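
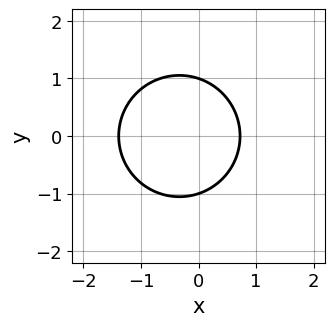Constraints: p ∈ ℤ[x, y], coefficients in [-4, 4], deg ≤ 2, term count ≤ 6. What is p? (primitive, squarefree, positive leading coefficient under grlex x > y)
3*x^2 + 3*y^2 + 2*x - 3

The degree is 2 — no degree-1 curve has this shape.
Symmetries: it's symmetric under y → −y, forcing even powers of y.
Observable constraints: among the integer gridlines, it crosses the y-axis at y ∈ {-1, 1}.
These observations pin down the coefficients.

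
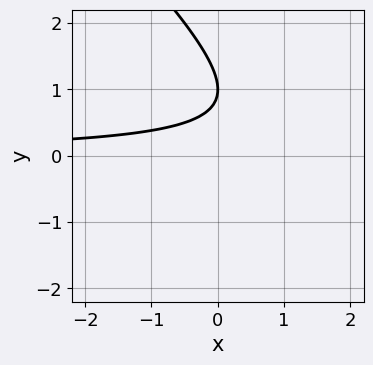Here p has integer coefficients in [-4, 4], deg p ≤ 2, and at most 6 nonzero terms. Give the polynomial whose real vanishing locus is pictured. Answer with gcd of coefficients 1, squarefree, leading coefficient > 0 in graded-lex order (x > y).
deg p = 2.
Against the integer gridlines: the curve avoids every integer x-axis point in the box; it meets the y-axis at y = 1 (among the integer gridlines).
Assembling these constraints gives the stated polynomial.

x*y + y^2 - 2*y + 1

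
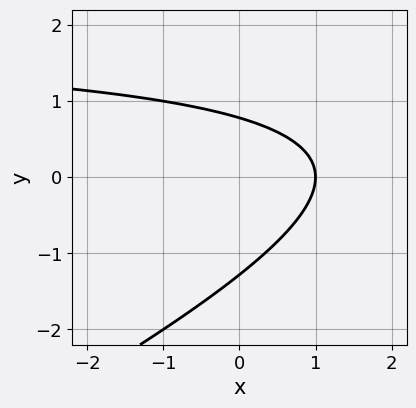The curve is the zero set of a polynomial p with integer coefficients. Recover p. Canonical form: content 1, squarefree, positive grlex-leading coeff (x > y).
1. Degree: no degree-1 curve has this shape, so deg p = 2.
2. From the visible intercepts: it crosses the x-axis at the gridline x = 1.
3. Solving for integer coefficients yields p as stated.

x*y - 2*y^2 - 2*x - y + 2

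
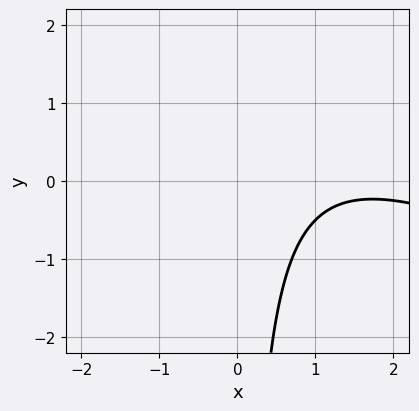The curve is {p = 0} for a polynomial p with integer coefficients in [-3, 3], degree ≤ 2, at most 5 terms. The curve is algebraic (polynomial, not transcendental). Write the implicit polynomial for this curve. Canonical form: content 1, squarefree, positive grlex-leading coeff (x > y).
1. Degree: the shape is more complex than any degree-1 curve, so deg p = 2.
2. Observable constraints: it misses every integer gridline on the x-axis; no y-intercept at any integer in the box.
3. The integer polynomial consistent with all of this is the stated p.

x^2 + 2*x*y - 3*x + 3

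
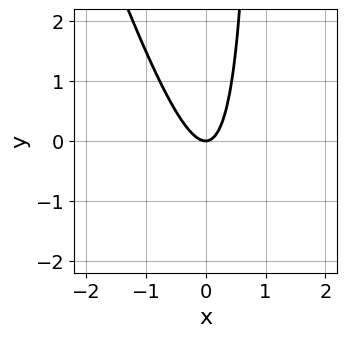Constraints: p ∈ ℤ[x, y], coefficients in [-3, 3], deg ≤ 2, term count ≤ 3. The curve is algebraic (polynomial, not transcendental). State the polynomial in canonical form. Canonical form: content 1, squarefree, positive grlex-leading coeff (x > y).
3*x^2 + x*y - y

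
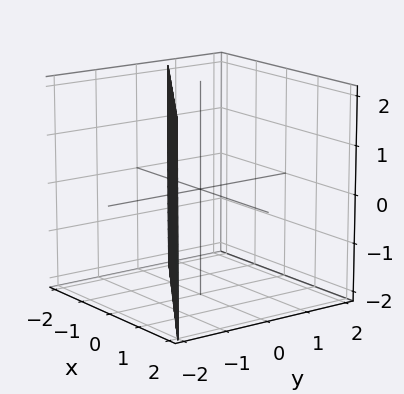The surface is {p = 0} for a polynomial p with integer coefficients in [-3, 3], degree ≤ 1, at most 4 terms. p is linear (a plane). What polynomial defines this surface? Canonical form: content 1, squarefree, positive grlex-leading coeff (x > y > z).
1. Degree: the surface is flat (a plane), so deg p = 1.
2. Observable constraints: it misses every integer gridline on the z-axis; it crosses the x-axis at the gridline x = -1.
3. Putting this together gives p.

2*x + 3*y + 2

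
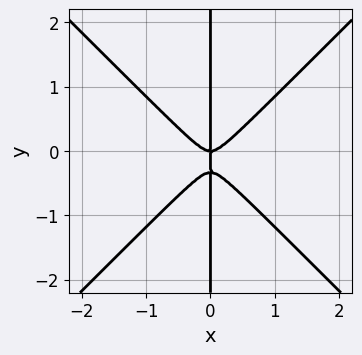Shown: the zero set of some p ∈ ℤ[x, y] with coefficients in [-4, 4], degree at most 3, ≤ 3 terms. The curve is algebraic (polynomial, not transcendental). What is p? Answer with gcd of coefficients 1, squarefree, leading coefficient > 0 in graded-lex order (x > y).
(a) deg p = 3. No degree-2 curve has this shape.
(b) Against the integer gridlines: the visible y-axis segment lies entirely on the curve; it meets the x-axis at x = 0 (among the integer gridlines).
(c) These observations pin down the coefficients.

3*x^3 - 3*x*y^2 - x*y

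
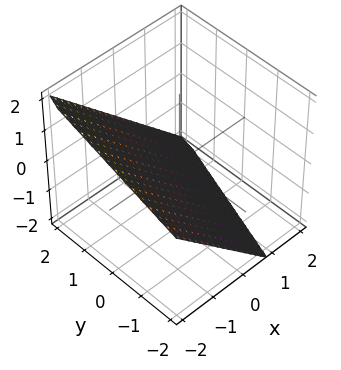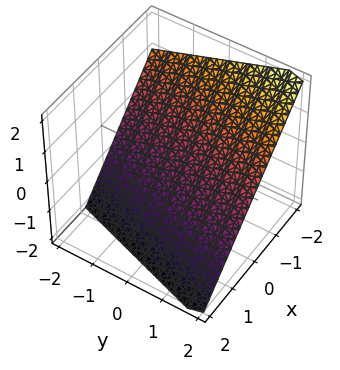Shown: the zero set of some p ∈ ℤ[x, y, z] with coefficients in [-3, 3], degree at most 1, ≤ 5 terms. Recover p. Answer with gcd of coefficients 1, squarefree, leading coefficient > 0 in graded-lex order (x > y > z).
The degree is 1 — the surface is flat (a plane).
From the axis intercepts and sections: it meets the y-axis at y = 2 (among the integer gridlines).
Solving for integer coefficients yields p as stated.

3*x - y + 3*z + 2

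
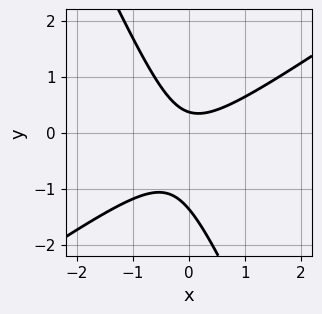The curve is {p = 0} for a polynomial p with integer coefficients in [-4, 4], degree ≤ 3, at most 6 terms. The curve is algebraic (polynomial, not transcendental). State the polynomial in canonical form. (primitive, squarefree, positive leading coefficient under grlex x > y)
3*x^2 - 3*x*y - 2*y^2 - 2*y + 1

(a) deg p = 2. No degree-1 curve has this shape.
(b) Checking where it meets the axes: no x-intercept at any integer in the box.
(c) The integer polynomial consistent with all of this is the stated p.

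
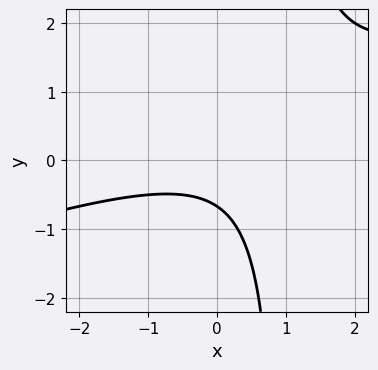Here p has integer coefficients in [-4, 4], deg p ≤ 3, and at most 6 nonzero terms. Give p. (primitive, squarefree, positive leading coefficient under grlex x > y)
x^2 - 3*x*y + 3*y + 2

1. deg p = 2. No degree-1 curve has this shape.
2. Checking where it meets the axes: it misses every integer gridline on the x-axis.
3. The integer polynomial consistent with all of this is the stated p.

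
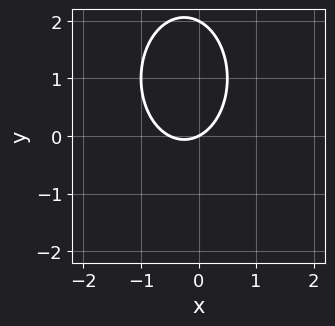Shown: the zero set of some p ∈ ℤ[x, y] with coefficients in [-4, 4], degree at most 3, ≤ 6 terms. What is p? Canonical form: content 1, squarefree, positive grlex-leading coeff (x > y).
2*x^2 + y^2 + x - 2*y

1. Degree: no degree-1 curve has this shape, so deg p = 2.
2. Reading off the gridlines: among the integer gridlines, it crosses the y-axis at y ∈ {0, 2}; it meets the x-axis at x = 0 (among the integer gridlines).
3. Assembling these constraints gives the stated polynomial.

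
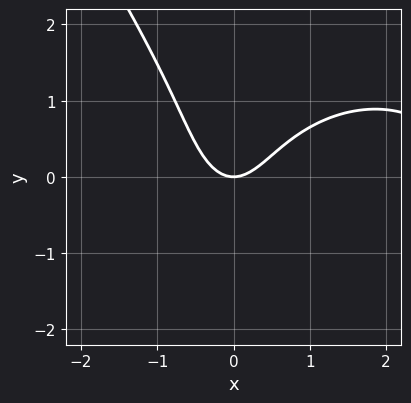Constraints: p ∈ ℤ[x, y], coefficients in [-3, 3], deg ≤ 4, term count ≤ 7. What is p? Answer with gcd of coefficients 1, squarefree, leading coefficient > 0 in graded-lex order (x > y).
deg p = 3. No degree-2 curve has this shape.
Against the integer gridlines: it crosses the y-axis at the gridline y = 0; it meets the x-axis at x = 0 (among the integer gridlines).
Putting this together gives p.

x^3 + x*y^2 + y^3 - 3*x^2 + 2*y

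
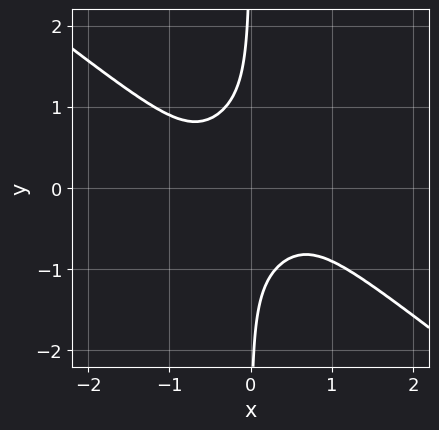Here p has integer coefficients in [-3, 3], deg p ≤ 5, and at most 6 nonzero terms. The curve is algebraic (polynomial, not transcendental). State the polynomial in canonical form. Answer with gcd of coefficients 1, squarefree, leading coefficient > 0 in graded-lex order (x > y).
2*x^4 - x^2*y^2 + 3*x*y^3 + 1

Degree: the shape is more complex than any degree-3 curve, so deg p = 4.
Checking where it meets the axes: no x-intercept at any integer in the box; the curve avoids every integer y-axis point in the box.
The integer polynomial consistent with all of this is the stated p.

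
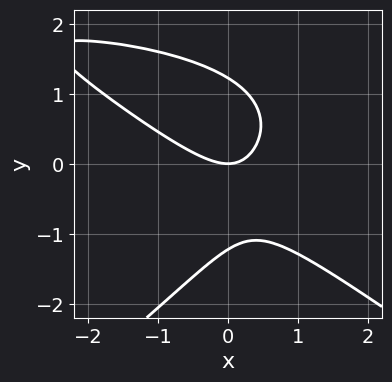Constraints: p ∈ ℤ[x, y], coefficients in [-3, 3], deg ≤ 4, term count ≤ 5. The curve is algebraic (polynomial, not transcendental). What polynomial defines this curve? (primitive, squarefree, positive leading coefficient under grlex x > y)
1. deg p = 3. No degree-2 curve has this shape.
2. Against the integer gridlines: it crosses the x-axis at the gridline x = 0; it meets the y-axis at y = 0 (among the integer gridlines).
3. Fitting integer coefficients to these (and the overall shape) gives p.

x^2*y - 2*y^3 - 3*x^2 - 3*x*y + 3*y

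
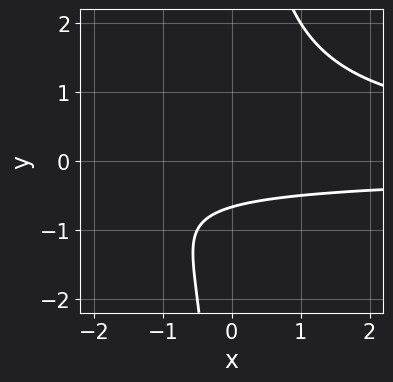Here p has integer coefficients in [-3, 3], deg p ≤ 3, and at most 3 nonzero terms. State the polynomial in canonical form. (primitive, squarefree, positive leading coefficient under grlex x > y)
2*x*y^2 - 3*y - 2

First, the degree is 3 — a generic line meets the curve in up to 3 points.
Next, checking where it meets the axes: it misses every integer gridline on the x-axis.
Finally, together with the visible shape, these determine p as stated.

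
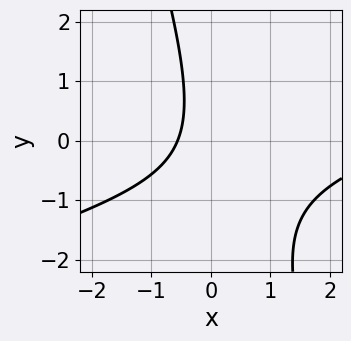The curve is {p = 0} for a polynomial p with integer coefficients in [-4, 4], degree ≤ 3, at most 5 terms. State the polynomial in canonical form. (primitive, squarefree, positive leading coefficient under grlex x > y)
1. Degree: a generic line meets the curve in up to 2 points, so deg p = 2.
2. Observable constraints: it misses every integer gridline on the y-axis.
3. Solving for integer coefficients yields p as stated.

x^2 - 3*x*y - y^2 - 3*x - 2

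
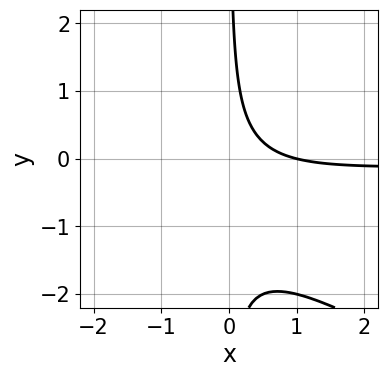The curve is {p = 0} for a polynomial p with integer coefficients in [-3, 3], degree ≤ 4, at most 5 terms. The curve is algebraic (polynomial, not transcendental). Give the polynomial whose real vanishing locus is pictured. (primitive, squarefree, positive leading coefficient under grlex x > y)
x^2*y + 2*x*y^2 + 3*x*y + x - 1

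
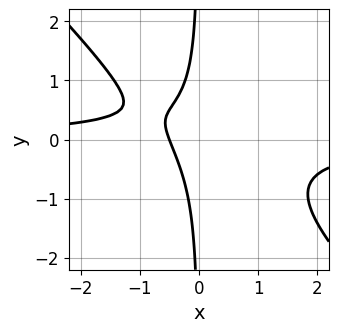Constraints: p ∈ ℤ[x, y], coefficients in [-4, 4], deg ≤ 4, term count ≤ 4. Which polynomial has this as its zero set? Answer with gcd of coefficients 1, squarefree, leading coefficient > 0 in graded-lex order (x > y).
3*x^2*y + 3*x*y^2 + 2*x + 1

(a) The degree is 3 — the shape is more complex than any degree-2 curve.
(b) Reading off the gridlines: no y-intercept at any integer in the box.
(c) Assembling these constraints gives the stated polynomial.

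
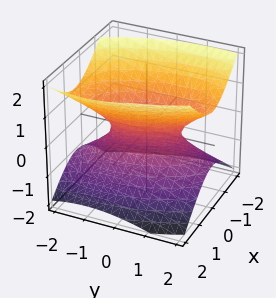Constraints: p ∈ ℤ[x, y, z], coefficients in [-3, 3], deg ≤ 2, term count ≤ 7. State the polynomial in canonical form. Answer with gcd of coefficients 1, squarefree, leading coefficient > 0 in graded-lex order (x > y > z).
3*x^2 + x*y + y^2 - 3*z^2 - 1

1. deg p = 2. A generic line meets the surface in up to 2 points.
2. Reading off the gridlines: the surface avoids every integer z-axis point in the box; among the integer gridlines, it crosses the y-axis at y ∈ {-1, 1}.
3. Assembling these constraints gives the stated polynomial.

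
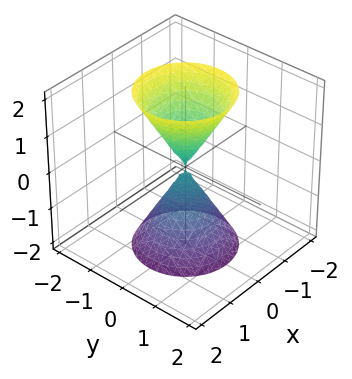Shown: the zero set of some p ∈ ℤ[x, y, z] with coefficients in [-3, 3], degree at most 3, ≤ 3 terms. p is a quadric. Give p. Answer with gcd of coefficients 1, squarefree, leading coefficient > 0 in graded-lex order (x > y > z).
(a) The picture has 2 separate pieces. They look like related sheets of one shape, so recover p as a whole.
(b) deg p = 2. A double cone through the origin; a quadric.
(c) Symmetries: mirror symmetry z ↦ −z ⇒ only even powers of z; the surface is invariant under rotation about z: p = q(x² + y², z).
(d) Reading off the gridlines: one z-axis crossing is at z = 0; a circular section at z = -1 has radius between 0 and 1; it crosses the x-axis at the gridline x = 0; it crosses the y-axis at the gridline y = 0.
(e) These observations pin down the coefficients.

3*x^2 + 3*y^2 - z^2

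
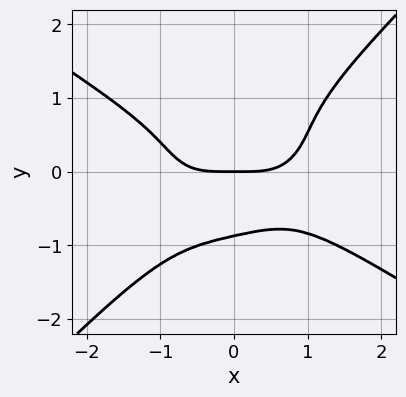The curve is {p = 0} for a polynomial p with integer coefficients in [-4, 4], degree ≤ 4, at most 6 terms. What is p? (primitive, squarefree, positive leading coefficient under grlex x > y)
1. deg p = 4. A generic line meets the curve in up to 4 points.
2. Against the integer gridlines: it meets the x-axis at x = 0 (among the integer gridlines); it meets the y-axis at y = 0 (among the integer gridlines).
3. Solving for integer coefficients yields p as stated.

x^4 + 2*x*y^3 - 3*y^4 - 2*y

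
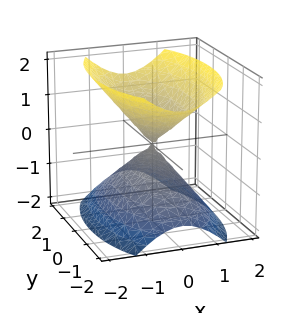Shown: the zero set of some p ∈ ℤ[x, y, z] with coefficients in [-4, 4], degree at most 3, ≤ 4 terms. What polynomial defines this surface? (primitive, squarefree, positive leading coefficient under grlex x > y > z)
3*x^2 + y^2 - 2*z^2

(a) The picture has 2 separate pieces. They look like related sheets of one shape, so recover p as a whole.
(b) Degree: a double cone through the origin; a quadric, so deg p = 2.
(c) Symmetries: mirror symmetry z ↦ −z ⇒ only even powers of z; the x ↦ −x reflection is a symmetry, so x appears only in even powers; it's symmetric under y → −y, forcing even powers of y.
(d) From the axis intercepts and sections: it crosses the x-axis at the gridline x = 0; it crosses the y-axis at the gridline y = 0.
(e) The integer polynomial consistent with all of this is the stated p.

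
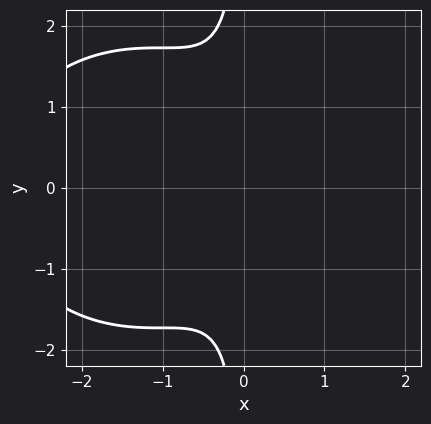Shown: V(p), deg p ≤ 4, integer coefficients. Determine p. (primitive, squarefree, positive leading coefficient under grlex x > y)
x^3 + x*y^2 + 3*x^2 + 1

First, degree: no degree-2 curve has this shape, so deg p = 3.
Then, symmetries: the y ↦ −y reflection is a symmetry, so y appears only in even powers.
Then, from the visible intercepts: it misses every integer gridline on the x-axis; it misses every integer gridline on the y-axis.
Finally, solving for integer coefficients yields p as stated.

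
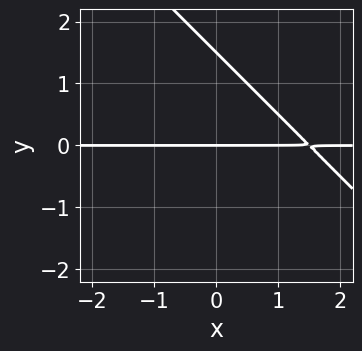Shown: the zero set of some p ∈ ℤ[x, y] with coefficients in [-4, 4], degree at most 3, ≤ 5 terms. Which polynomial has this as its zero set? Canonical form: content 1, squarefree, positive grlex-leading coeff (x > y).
2*x*y + 2*y^2 - 3*y

Degree: the shape is more complex than any degree-1 curve, so deg p = 2.
Against the integer gridlines: it meets the y-axis at y = 0 (among the integer gridlines); the visible x-axis segment lies entirely on the curve.
These observations pin down the coefficients.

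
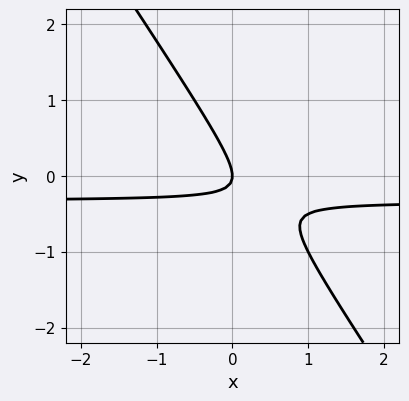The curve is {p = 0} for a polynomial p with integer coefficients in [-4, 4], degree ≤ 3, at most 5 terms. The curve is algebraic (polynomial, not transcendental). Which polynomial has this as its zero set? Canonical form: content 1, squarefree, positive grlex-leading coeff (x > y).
The degree is 2 — no degree-1 curve has this shape.
Against the integer gridlines: it meets the y-axis at y = 0 (among the integer gridlines); one x-axis crossing is at x = 0.
These observations pin down the coefficients.

3*x*y + 2*y^2 + x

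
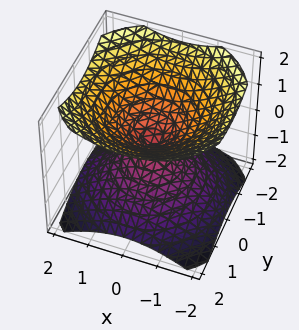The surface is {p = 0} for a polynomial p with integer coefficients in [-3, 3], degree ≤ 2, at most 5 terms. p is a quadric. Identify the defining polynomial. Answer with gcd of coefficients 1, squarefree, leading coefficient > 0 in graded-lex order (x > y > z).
2*x^2 + 2*y^2 - 3*z^2

There are 2 components. Treating them together as one polynomial.
Degree: two nappes meeting at a single point; a quadric, so deg p = 2.
Symmetries: the z ↦ −z reflection is a symmetry, so z appears only in even powers; every cross-section ⟂ z is a circle, so x, y appear only via x² + y².
From the axis intercepts and sections: it crosses the x-axis at the gridline x = 0; one y-axis crossing is at y = 0.
These observations pin down the coefficients.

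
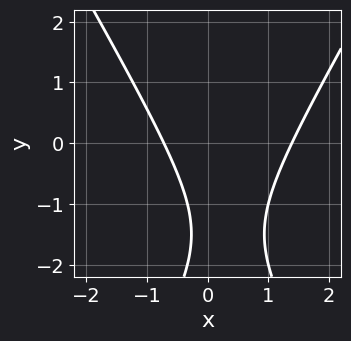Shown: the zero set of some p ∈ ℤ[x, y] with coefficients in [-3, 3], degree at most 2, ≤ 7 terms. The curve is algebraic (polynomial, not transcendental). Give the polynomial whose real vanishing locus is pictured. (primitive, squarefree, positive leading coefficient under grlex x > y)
3*x^2 - y^2 - 2*x - 3*y - 3

The degree is 2 — the shape is more complex than any degree-1 curve.
From the axis intercepts and sections: it misses every integer gridline on the y-axis.
The integer polynomial consistent with all of this is the stated p.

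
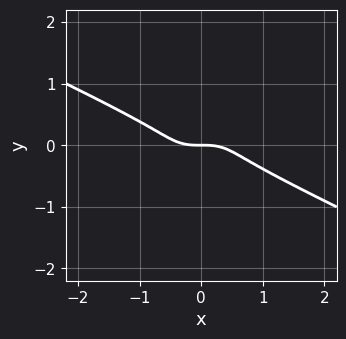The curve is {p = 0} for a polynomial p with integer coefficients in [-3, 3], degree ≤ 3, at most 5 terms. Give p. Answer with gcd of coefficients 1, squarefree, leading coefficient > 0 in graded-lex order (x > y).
The degree is 3 — a generic line meets the curve in up to 3 points.
Checking where it meets the axes: it meets the x-axis at x = 0 (among the integer gridlines); it meets the y-axis at y = 0 (among the integer gridlines).
Assembling these constraints gives the stated polynomial.

x^3 - 3*x*y^2 + 3*y^3 + y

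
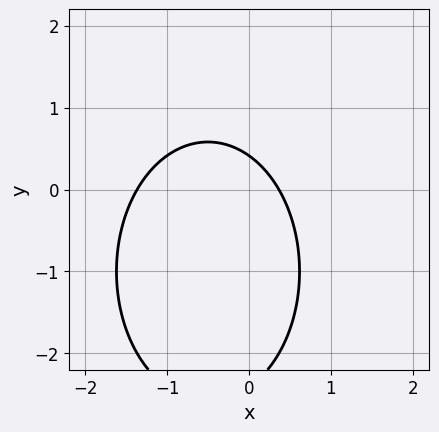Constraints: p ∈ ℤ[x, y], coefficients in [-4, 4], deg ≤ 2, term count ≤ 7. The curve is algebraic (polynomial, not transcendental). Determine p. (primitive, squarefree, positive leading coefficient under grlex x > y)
2*x^2 + y^2 + 2*x + 2*y - 1

First, deg p = 2. The shape is more complex than any degree-1 curve.
Finally, solving for integer coefficients yields p as stated.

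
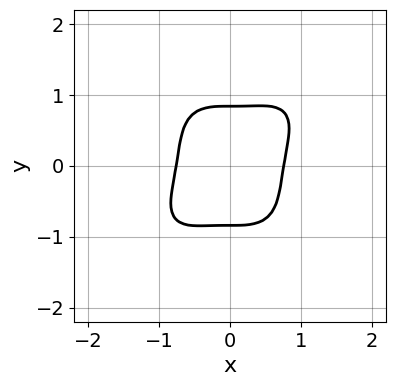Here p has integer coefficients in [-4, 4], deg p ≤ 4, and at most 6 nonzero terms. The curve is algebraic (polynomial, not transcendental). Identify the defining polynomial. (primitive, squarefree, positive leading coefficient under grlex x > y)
3*x^4 - 2*x^3*y + 2*y^4 - 1

(a) Degree: no degree-3 curve has this shape, so deg p = 4.
(b) Matching integer coefficients to the picture gives p.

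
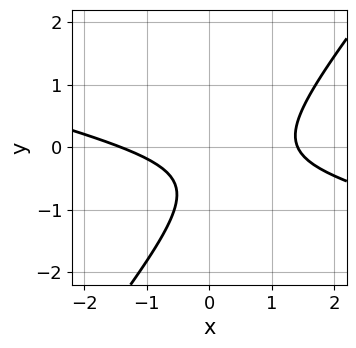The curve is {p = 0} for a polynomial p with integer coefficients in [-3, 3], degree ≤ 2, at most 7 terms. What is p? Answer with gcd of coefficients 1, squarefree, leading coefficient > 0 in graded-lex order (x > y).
x^2 + 3*x*y - 3*y^2 - 3*y - 2

1. Degree: the shape is more complex than any degree-1 curve, so deg p = 2.
2. Checking where it meets the axes: no y-intercept at any integer in the box.
3. Putting this together gives p.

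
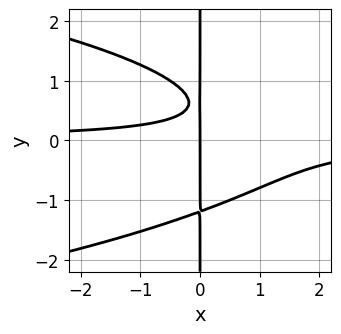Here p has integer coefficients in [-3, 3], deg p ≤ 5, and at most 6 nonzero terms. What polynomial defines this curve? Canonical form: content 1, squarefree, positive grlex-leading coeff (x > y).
2*x*y^3 + 2*x^2*y - 2*x*y + x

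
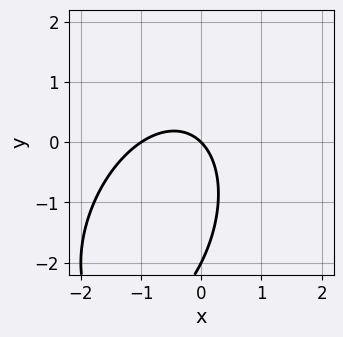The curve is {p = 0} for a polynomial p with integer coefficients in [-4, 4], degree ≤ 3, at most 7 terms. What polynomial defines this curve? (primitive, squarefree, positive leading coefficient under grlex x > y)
2*x^2 - x*y + y^2 + 2*x + 2*y

(a) The degree is 2 — a generic line meets the curve in up to 2 points.
(b) Against the integer gridlines: the x-axis gridline crossings are at x ∈ {-1, 0}; the y-axis gridline crossings are at y ∈ {-2, 0}.
(c) Solving for integer coefficients yields p as stated.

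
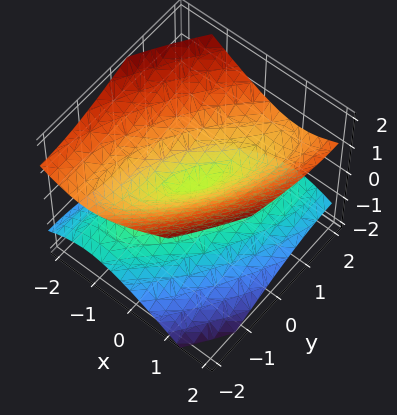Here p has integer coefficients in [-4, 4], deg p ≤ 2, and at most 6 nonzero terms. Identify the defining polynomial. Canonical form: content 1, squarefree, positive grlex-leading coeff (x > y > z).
2*x^2 - 2*x*y + y^2 - 3*z^2

First, the degree is 2 — a generic line meets the surface in up to 2 points.
Then, against the integer gridlines: it meets the y-axis at y = 0 (among the integer gridlines); it crosses the x-axis at the gridline x = 0; one z-axis crossing is at z = 0.
Finally, solving for integer coefficients yields p as stated.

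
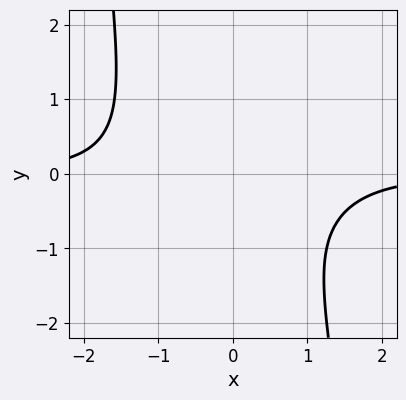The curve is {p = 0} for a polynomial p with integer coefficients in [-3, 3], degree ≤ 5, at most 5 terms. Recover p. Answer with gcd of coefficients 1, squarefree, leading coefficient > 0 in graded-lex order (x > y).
x^3*y + y^2 + y + 2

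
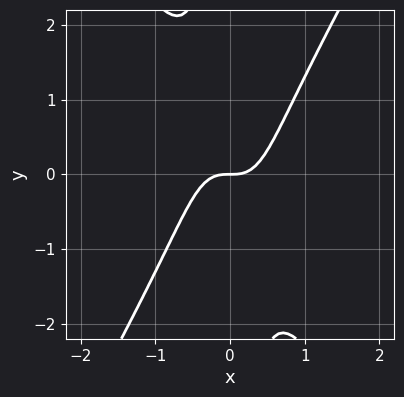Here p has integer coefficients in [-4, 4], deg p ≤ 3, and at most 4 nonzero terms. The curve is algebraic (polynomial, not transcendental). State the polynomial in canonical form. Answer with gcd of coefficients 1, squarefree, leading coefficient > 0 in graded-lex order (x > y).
(a) Degree: no degree-2 curve has this shape, so deg p = 3.
(b) Reading off the gridlines: it crosses the y-axis at the gridline y = 0; it meets the x-axis at x = 0 (among the integer gridlines).
(c) Assembling these constraints gives the stated polynomial.

3*x^3 - x*y^2 - y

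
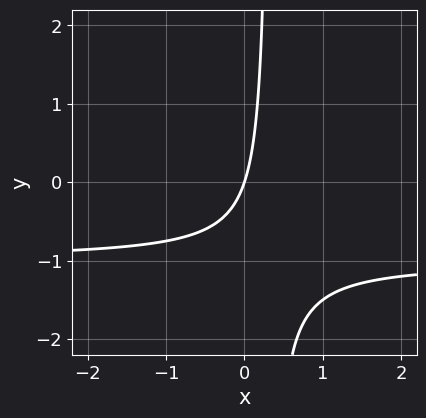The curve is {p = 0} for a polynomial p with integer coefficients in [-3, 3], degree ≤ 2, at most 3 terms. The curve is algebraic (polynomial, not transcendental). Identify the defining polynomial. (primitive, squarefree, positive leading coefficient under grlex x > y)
3*x*y + 3*x - y

(a) deg p = 2. No degree-1 curve has this shape.
(b) From the visible intercepts: it crosses the x-axis at the gridline x = 0; it crosses the y-axis at the gridline y = 0.
(c) Solving for integer coefficients yields p as stated.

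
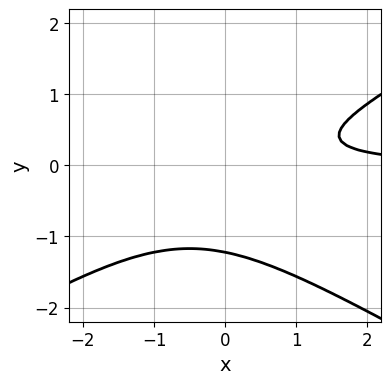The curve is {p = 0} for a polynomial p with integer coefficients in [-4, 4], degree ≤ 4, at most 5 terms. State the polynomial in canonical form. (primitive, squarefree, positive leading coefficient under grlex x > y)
1. The degree is 3 — no degree-2 curve has this shape.
2. Reading off the gridlines: no x-intercept at any integer in the box.
3. The integer polynomial consistent with all of this is the stated p.

x^2*y - 3*y^3 + x*y - 3*y^2 - 1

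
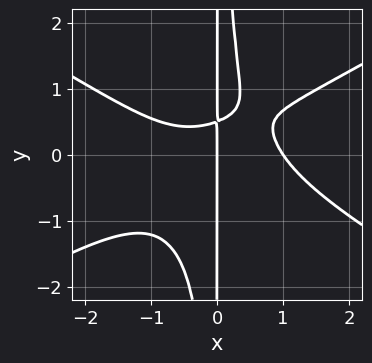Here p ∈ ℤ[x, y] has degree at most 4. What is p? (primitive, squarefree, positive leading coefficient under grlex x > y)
x^4 - 3*x^2*y^2 + 2*x*y - x

First, degree: no degree-3 curve has this shape, so deg p = 4.
Next, against the integer gridlines: the visible y-axis segment lies entirely on the curve; among the integer gridlines, it crosses the x-axis at x ∈ {0, 1}.
Finally, putting this together gives p.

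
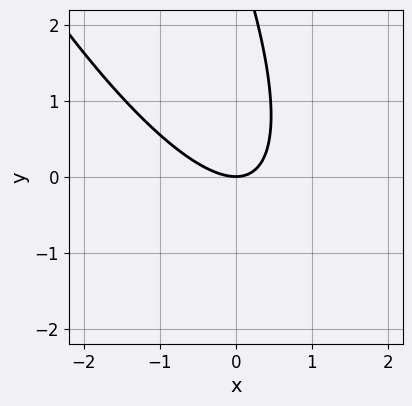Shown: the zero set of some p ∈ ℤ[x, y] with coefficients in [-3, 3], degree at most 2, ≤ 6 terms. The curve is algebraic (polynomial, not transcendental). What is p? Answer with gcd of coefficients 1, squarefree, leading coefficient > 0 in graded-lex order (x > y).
First, degree: a generic line meets the curve in up to 2 points, so deg p = 2.
Next, against the integer gridlines: it meets the x-axis at x = 0 (among the integer gridlines); it meets the y-axis at y = 0 (among the integer gridlines).
Finally, together with the visible shape, these determine p as stated.

3*x^2 + 3*x*y + y^2 - 3*y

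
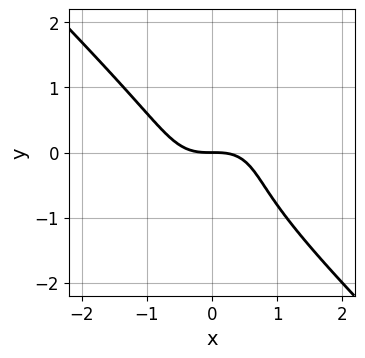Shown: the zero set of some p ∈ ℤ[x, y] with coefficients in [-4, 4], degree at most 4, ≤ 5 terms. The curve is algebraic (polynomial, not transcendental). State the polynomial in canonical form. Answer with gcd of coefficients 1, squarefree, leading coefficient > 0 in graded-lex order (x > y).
2*x^3 + 2*y^3 + y^2 + 2*y

1. The degree is 3 — no degree-2 curve has this shape.
2. Reading off the gridlines: it crosses the y-axis at the gridline y = 0; it crosses the x-axis at the gridline x = 0.
3. Putting this together gives p.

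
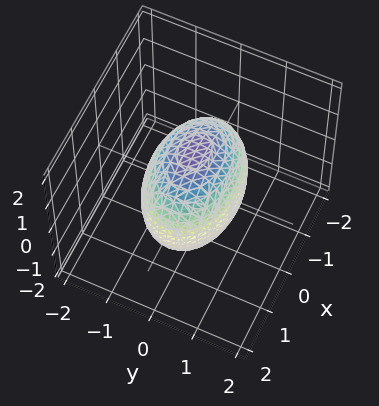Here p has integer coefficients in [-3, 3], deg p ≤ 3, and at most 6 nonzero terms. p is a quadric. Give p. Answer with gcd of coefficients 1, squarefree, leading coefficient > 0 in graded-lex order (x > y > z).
First, the degree is 2 — a closed, bounded, convex surface; a quadric.
Then, symmetries: the z ↦ −z reflection is a symmetry, so z appears only in even powers; mirror symmetry y ↦ −y ⇒ only even powers of y; it's symmetric under x → −x, forcing even powers of x.
Next, observable constraints: among the integer gridlines, it crosses the y-axis at y ∈ {-1, 1}.
Finally, the integer polynomial consistent with all of this is the stated p.

x^2 + 2*y^2 + z^2 - 2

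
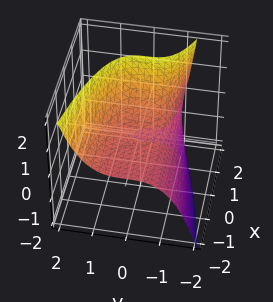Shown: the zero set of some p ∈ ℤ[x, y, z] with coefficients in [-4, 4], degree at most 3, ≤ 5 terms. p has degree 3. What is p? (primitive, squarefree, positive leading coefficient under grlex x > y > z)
2*y^3 + 2*x*z - 3*z + 2

Degree: a generic line meets the surface in up to 3 points, so deg p = 3.
Checking where it meets the axes: it meets the y-axis at y = -1 (among the integer gridlines); the surface avoids every integer x-axis point in the box.
Fitting integer coefficients to these (and the overall shape) gives p.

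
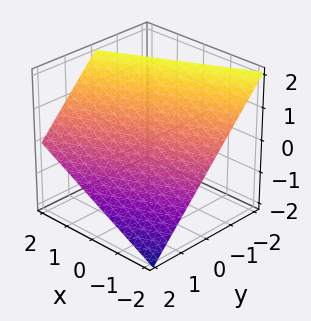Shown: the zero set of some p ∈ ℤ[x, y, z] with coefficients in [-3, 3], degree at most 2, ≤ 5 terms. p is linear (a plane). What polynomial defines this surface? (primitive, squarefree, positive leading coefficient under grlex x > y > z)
x - 2*y - 2*z + 2

Degree: every cross-section is a straight line — this is a plane, so deg p = 1.
From the axis intercepts and sections: one y-axis crossing is at y = 1; it crosses the z-axis at the gridline z = 1; one x-axis crossing is at x = -2.
Putting this together gives p.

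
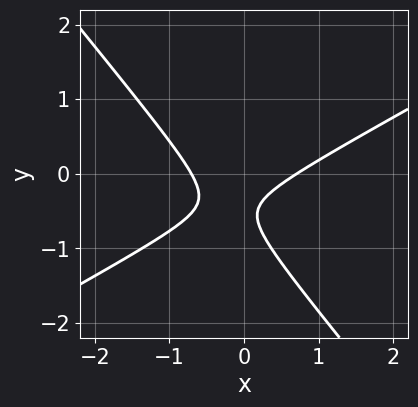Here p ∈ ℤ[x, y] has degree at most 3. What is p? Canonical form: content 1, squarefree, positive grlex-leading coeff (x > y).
First, degree: a generic line meets the curve in up to 2 points, so deg p = 2.
Then, against the integer gridlines: no y-intercept at any integer in the box.
Finally, matching integer coefficients to the picture gives p.

2*x^2 - 2*x*y - 3*y^2 - 3*y - 1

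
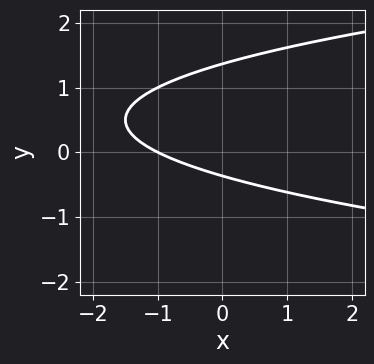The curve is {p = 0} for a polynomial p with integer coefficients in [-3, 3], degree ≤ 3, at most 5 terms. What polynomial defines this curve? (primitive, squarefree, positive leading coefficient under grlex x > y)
deg p = 2. No degree-1 curve has this shape.
Reading off the gridlines: one x-axis crossing is at x = -1.
These observations pin down the coefficients.

2*y^2 - x - 2*y - 1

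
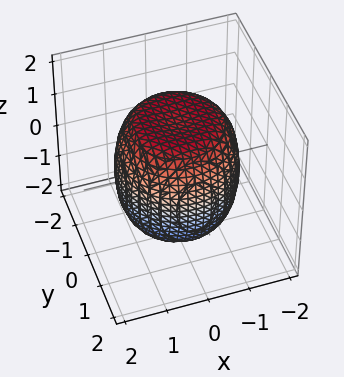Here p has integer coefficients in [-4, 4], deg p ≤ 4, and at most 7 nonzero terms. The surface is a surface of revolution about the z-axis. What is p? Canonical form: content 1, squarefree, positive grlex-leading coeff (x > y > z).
First, deg p = 4.
Next, by symmetry, the surface is invariant under rotation about z: p = q(x² + y², z).
Then, from the visible intercepts: a circular section at z = 0 has radius between 1 and 2.
Finally, putting this together gives p.

x^4 + 2*x^2*y^2 + y^4 - x^2 - y^2 + z^2 - 2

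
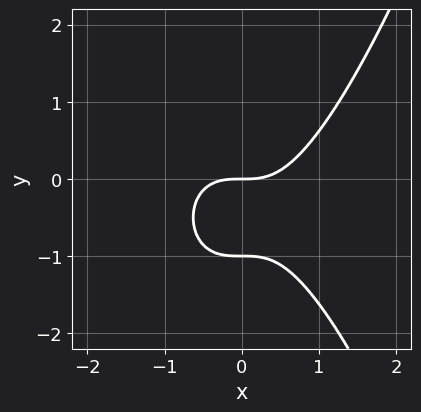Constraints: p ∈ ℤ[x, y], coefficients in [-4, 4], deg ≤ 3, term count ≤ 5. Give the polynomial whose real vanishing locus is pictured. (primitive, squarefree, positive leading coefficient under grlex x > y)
(a) deg p = 3. No degree-2 curve has this shape.
(b) From the visible intercepts: one x-axis crossing is at x = 0; the y-axis gridline crossings are at y ∈ {-1, 0}.
(c) Assembling these constraints gives the stated polynomial.

x^3 - y^2 - y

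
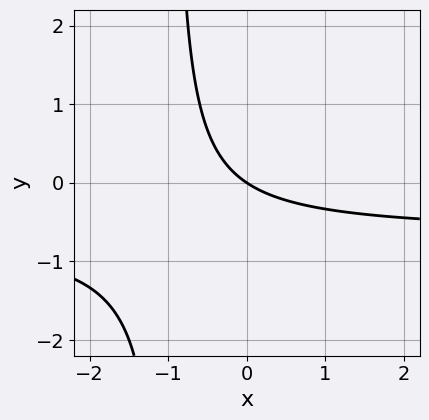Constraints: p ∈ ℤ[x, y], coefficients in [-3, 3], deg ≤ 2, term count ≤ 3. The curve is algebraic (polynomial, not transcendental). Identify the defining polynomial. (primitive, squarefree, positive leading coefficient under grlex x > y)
1. The degree is 2 — no degree-1 curve has this shape.
2. Checking where it meets the axes: it crosses the x-axis at the gridline x = 0; one y-axis crossing is at y = 0.
3. Fitting integer coefficients to these (and the overall shape) gives p.

3*x*y + 2*x + 3*y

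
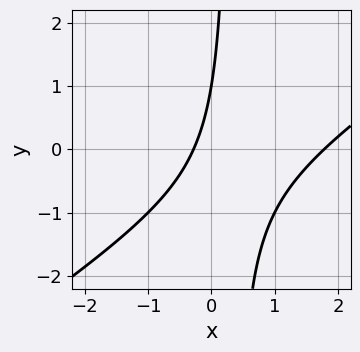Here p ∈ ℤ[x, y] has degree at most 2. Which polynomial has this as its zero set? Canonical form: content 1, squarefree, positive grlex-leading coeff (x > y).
(a) Degree: the shape is more complex than any degree-1 curve, so deg p = 2.
(b) From the axis intercepts and sections: it meets the y-axis at y = 1 (among the integer gridlines).
(c) These observations pin down the coefficients.

2*x^2 - 3*x*y - 3*x + y - 1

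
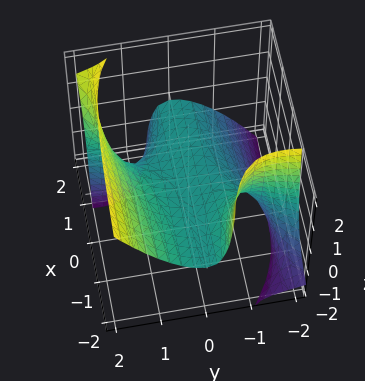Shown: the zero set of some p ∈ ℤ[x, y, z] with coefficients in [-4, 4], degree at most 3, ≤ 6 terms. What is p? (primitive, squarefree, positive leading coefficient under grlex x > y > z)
2*x*y^2 - 2*x*y*z - y^3 + 3*z

1. Degree: a generic line meets the surface in up to 3 points, so deg p = 3.
2. Against the integer gridlines: it meets the z-axis at z = 0 (among the integer gridlines); every point of the x-axis in the box is on the surface; it crosses the y-axis at the gridline y = 0.
3. These observations pin down the coefficients.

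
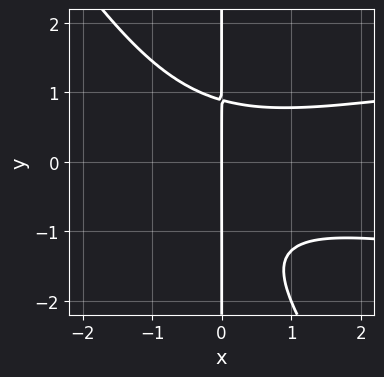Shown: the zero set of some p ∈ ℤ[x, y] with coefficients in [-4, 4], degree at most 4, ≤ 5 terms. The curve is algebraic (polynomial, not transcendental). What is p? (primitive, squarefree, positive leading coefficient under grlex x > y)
(a) The degree is 4 — no degree-3 curve has this shape.
(b) From the axis intercepts and sections: the visible y-axis segment lies entirely on the curve; it meets the x-axis at x = 0 (among the integer gridlines).
(c) Fitting integer coefficients to these (and the overall shape) gives p.

3*x^2*y^2 + 2*x*y^3 - x^3 + 2*x*y^2 - 3*x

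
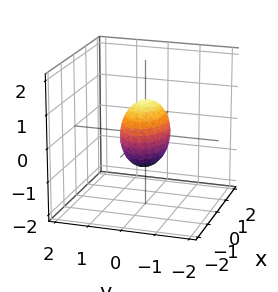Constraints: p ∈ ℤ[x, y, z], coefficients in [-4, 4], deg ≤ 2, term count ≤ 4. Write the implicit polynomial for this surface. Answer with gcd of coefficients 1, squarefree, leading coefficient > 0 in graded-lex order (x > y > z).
1. deg p = 2. Bounded and convex; a quadric.
2. Symmetries: the z ↦ −z reflection is a symmetry, so z appears only in even powers; the y ↦ −y reflection is a symmetry, so y appears only in even powers; mirror symmetry x ↦ −x ⇒ only even powers of x.
3. From the axis intercepts and sections: the x-axis gridline crossings are at x ∈ {-1, 1}; the z-axis gridline crossings are at z ∈ {-1, 1}.
4. Matching integer coefficients to the picture gives p.

x^2 + 2*y^2 + z^2 - 1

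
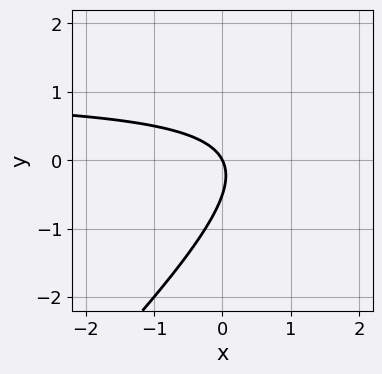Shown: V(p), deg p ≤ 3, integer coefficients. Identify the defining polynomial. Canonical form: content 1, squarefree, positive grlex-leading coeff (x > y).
First, deg p = 2. The shape is more complex than any degree-1 curve.
Then, against the integer gridlines: one x-axis crossing is at x = 0; one y-axis crossing is at y = 0.
Finally, matching integer coefficients to the picture gives p.

2*x*y - 2*y^2 - 2*x - y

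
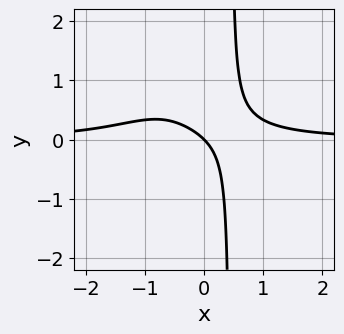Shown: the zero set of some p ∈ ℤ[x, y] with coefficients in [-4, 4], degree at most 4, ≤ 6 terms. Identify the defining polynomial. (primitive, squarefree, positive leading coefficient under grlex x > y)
3*x^3*y + 2*x^2*y + 3*x*y - 2*x - 2*y

1. Degree: a generic line meets the curve in up to 4 points, so deg p = 4.
2. Against the integer gridlines: it crosses the x-axis at the gridline x = 0; it crosses the y-axis at the gridline y = 0.
3. The integer polynomial consistent with all of this is the stated p.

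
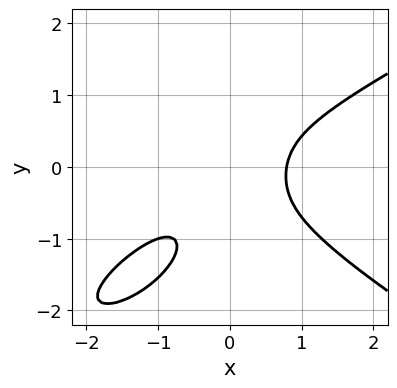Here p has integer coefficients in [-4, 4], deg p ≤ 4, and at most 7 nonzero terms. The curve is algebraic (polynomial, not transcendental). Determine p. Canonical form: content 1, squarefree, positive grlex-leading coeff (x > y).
1. The degree is 4 — the shape is more complex than any degree-3 curve.
2. From the visible intercepts: the curve avoids every integer y-axis point in the box.
3. Assembling these constraints gives the stated polynomial.

y^4 - 2*x^3 + x^2*y + 3*x*y^2 + 1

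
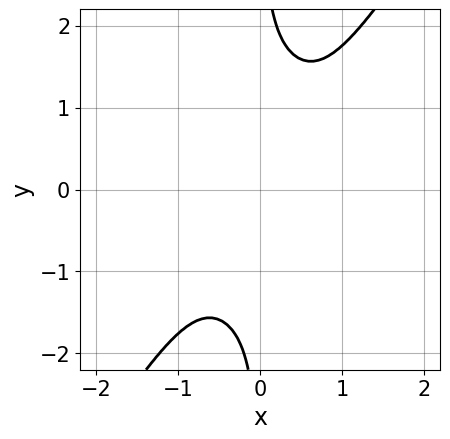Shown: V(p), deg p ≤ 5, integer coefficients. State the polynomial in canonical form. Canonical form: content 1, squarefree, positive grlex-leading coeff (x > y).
3*x^4 + x^3*y + x^2*y^2 - 2*x*y^3 + 3

First, the degree is 4 — the shape is more complex than any degree-3 curve.
Next, observable constraints: no y-intercept at any integer in the box; it misses every integer gridline on the x-axis.
Finally, these observations pin down the coefficients.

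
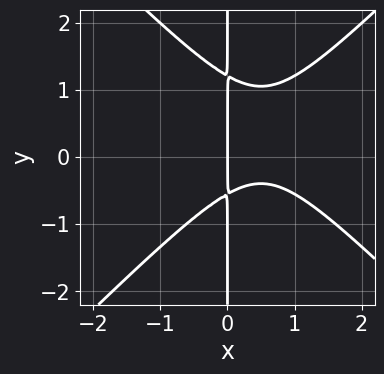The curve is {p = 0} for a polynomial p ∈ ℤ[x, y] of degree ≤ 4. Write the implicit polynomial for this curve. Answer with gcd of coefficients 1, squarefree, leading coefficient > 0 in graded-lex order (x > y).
(a) deg p = 3.
(b) Against the integer gridlines: it meets the x-axis at x = 0 (among the integer gridlines); the visible y-axis segment lies entirely on the curve.
(c) Putting this together gives p.

3*x^3 - 3*x*y^2 - 3*x^2 + 2*x*y + 2*x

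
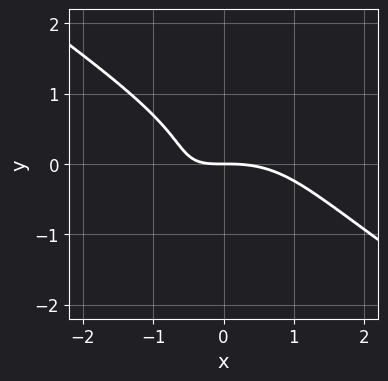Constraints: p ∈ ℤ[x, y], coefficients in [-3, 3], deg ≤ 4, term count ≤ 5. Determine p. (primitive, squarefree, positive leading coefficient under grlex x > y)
(a) deg p = 3. A generic line meets the curve in up to 3 points.
(b) Against the integer gridlines: one x-axis crossing is at x = 0; it meets the y-axis at y = 0 (among the integer gridlines).
(c) These observations pin down the coefficients.

x^3 + 3*y^3 + 2*x*y + 2*y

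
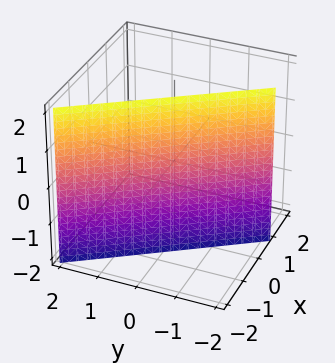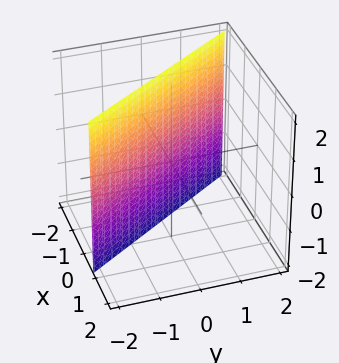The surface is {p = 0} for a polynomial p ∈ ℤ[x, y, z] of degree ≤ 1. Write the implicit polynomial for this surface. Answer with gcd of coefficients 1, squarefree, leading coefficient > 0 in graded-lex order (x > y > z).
3*x + 2*y + 2

1. deg p = 1. The surface is flat (a plane).
2. Against the integer gridlines: one y-axis crossing is at y = -1; it misses every integer gridline on the z-axis.
3. These observations pin down the coefficients.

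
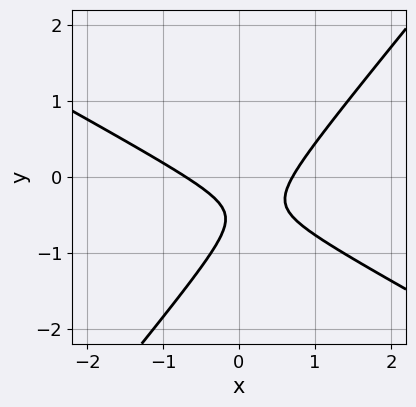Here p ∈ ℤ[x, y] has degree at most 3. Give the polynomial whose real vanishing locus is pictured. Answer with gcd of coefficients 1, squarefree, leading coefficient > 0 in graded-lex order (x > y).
1. deg p = 2. A generic line meets the curve in up to 2 points.
2. From the axis intercepts and sections: it misses every integer gridline on the y-axis.
3. Putting this together gives p.

2*x^2 + 2*x*y - 3*y^2 - 3*y - 1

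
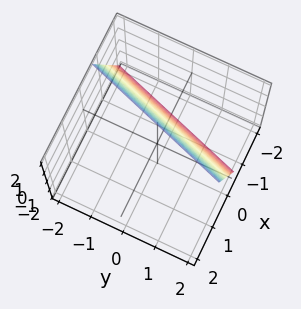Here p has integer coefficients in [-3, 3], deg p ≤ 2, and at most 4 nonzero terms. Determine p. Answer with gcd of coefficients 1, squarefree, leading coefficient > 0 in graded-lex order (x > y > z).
1. The degree is 1 — every cross-section is a straight line — this is a plane.
2. From the axis intercepts and sections: it meets the y-axis at y = 2 (among the integer gridlines); it crosses the z-axis at the gridline z = 2.
3. Fitting integer coefficients to these (and the overall shape) gives p.

3*x - y - z + 2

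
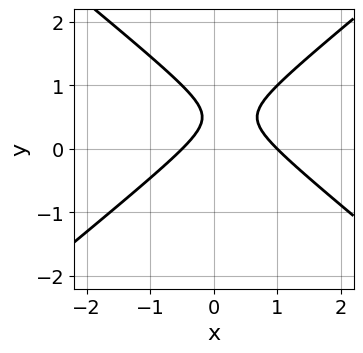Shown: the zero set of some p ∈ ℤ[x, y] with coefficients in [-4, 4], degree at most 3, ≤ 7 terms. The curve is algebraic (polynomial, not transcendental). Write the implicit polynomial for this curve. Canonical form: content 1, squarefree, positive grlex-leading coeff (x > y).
2*x^2 - 3*y^2 - x + 3*y - 1

First, the degree is 2 — no degree-1 curve has this shape.
Next, reading off the gridlines: the curve avoids every integer y-axis point in the box; it crosses the x-axis at the gridline x = 1.
Finally, together with the visible shape, these determine p as stated.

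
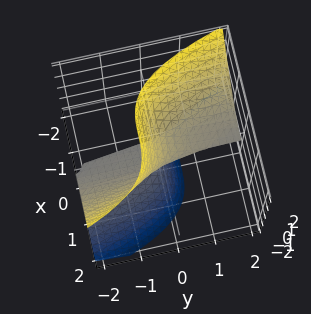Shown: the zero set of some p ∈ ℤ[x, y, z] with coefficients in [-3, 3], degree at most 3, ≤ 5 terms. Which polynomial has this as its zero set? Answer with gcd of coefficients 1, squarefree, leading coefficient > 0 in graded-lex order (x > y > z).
Degree: no degree-2 surface has this shape, so deg p = 3.
From the visible intercepts: the visible y-axis segment lies entirely on the surface; the z-axis gridline crossings are at z ∈ {-1, 0, 1}; one x-axis crossing is at x = 0.
These observations pin down the coefficients.

3*x^3 + 3*y*z^2 + z^3 - z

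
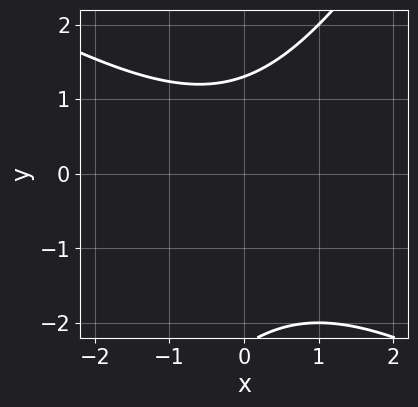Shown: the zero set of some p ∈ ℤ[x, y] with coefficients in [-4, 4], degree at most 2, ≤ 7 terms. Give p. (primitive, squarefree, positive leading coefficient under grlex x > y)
1. deg p = 2.
2. From the axis intercepts and sections: no x-intercept at any integer in the box.
3. These observations pin down the coefficients.

x^2 + x*y - y^2 - y + 3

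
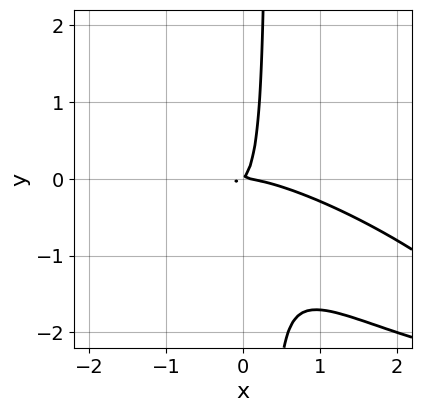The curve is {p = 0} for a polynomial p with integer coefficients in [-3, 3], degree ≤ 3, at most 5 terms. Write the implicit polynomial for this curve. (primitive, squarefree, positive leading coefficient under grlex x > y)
x^3 + 3*x^2*y + 3*x*y^2 + x*y - y^2

deg p = 3.
Reading off the gridlines: it crosses the x-axis at the gridline x = 0; it meets the y-axis at y = 0 (among the integer gridlines).
The integer polynomial consistent with all of this is the stated p.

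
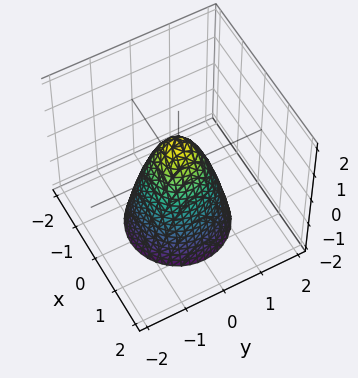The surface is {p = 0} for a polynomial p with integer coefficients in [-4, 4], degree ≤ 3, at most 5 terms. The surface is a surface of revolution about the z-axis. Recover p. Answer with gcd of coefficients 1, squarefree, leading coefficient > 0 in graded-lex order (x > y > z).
2*x^2 + 2*y^2 + z - 1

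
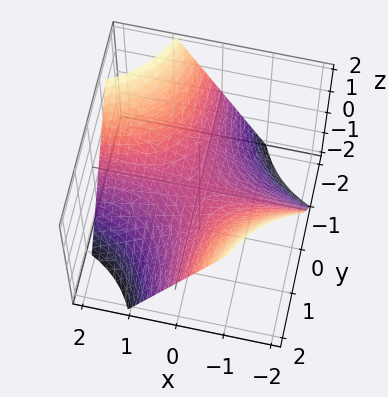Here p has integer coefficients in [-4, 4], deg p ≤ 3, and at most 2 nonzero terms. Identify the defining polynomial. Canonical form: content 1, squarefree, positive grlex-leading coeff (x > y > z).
x*y + z

(a) deg p = 2.
(b) Observable constraints: the visible x-axis segment lies entirely on the surface; the visible y-axis segment lies entirely on the surface; it meets the z-axis at z = 0 (among the integer gridlines).
(c) Fitting integer coefficients to these (and the overall shape) gives p.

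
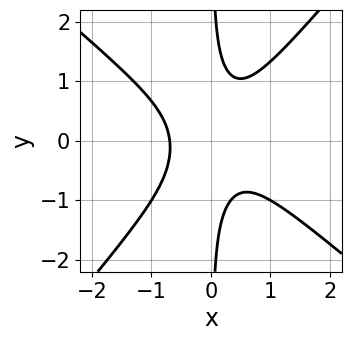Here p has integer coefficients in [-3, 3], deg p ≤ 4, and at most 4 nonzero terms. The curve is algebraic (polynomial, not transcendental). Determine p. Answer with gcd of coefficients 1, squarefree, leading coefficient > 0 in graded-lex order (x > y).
3*x^3 + x^2*y - 3*x*y^2 + 1

1. Degree: no degree-2 curve has this shape, so deg p = 3.
2. Observable constraints: no y-intercept at any integer in the box.
3. Putting this together gives p.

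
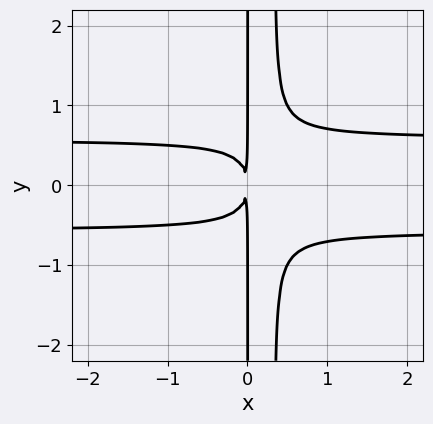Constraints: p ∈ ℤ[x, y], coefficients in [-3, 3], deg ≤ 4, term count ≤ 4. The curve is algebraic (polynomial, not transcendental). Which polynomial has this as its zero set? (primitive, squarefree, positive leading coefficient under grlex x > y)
(a) Degree: no degree-3 curve has this shape, so deg p = 4.
(b) Symmetries: the y ↦ −y reflection is a symmetry, so y appears only in even powers.
(c) From the axis intercepts and sections: every point of the y-axis in the box is on the curve.
(d) Together with the visible shape, these determine p as stated.

3*x^2*y^2 - x*y^2 - x^2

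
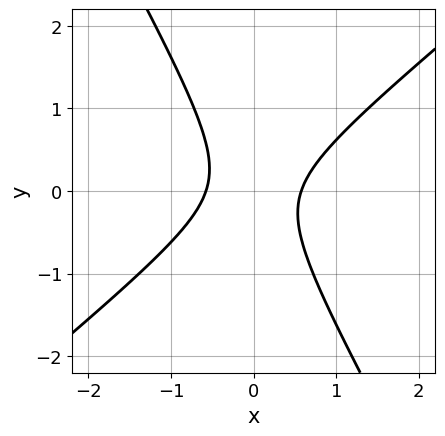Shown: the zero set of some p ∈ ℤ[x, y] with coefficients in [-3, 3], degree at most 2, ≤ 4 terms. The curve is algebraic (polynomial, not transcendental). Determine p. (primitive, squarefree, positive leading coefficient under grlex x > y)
3*x^2 - 2*x*y - 2*y^2 - 1

First, degree: the shape is more complex than any degree-1 curve, so deg p = 2.
Then, against the integer gridlines: it misses every integer gridline on the y-axis.
Finally, matching integer coefficients to the picture gives p.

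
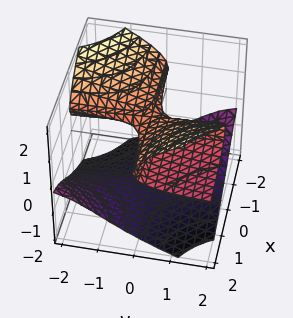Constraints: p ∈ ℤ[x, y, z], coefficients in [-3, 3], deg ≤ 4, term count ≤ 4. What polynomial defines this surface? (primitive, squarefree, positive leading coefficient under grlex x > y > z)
x*y*z - z^3 + 2*z - 1

1. The picture has 2 separate pieces.
2. deg p = 3.
3. From the axis intercepts and sections: the surface avoids every integer y-axis point in the box; one z-axis crossing is at z = 1; no x-intercept at any integer in the box.
4. These observations pin down the coefficients.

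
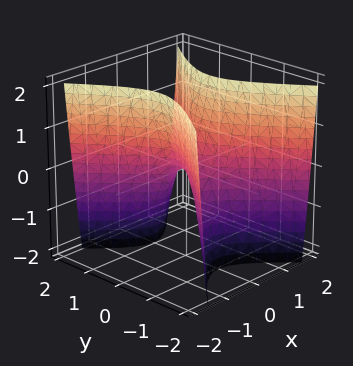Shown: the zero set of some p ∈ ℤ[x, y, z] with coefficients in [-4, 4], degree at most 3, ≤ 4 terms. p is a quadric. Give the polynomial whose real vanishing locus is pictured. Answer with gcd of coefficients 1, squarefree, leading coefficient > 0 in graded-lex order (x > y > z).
1. deg p = 2.
2. Symmetries: the x ↦ −x reflection is a symmetry, so x appears only in even powers; mirror symmetry y ↦ −y ⇒ only even powers of y.
3. Checking where it meets the axes: one y-axis crossing is at y = 0; it crosses the x-axis at the gridline x = 0; it crosses the z-axis at the gridline z = 0.
4. These observations pin down the coefficients.

3*x^2 - 2*y^2 - z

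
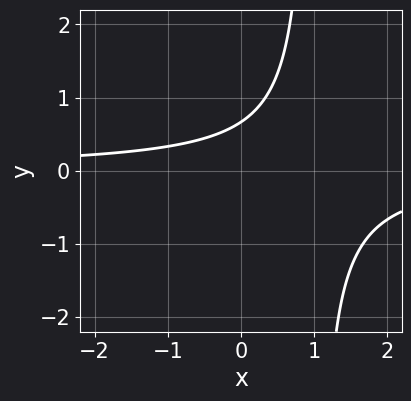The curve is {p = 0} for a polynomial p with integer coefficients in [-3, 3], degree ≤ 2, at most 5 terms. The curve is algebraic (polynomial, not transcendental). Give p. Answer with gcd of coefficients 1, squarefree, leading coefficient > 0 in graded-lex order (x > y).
(a) deg p = 2. No degree-1 curve has this shape.
(b) Checking where it meets the axes: it misses every integer gridline on the x-axis.
(c) Fitting integer coefficients to these (and the overall shape) gives p.

3*x*y - 3*y + 2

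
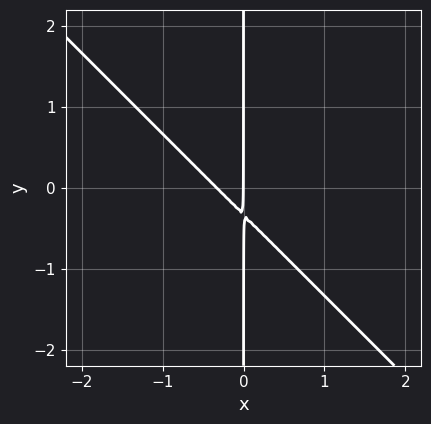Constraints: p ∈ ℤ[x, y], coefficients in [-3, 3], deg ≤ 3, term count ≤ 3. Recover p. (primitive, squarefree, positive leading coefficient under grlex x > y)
The degree is 2 — a generic line meets the curve in up to 2 points.
Reading off the gridlines: it meets the x-axis at x = 0 (among the integer gridlines); every point of the y-axis in the box is on the curve.
The integer polynomial consistent with all of this is the stated p.

3*x^2 + 3*x*y + x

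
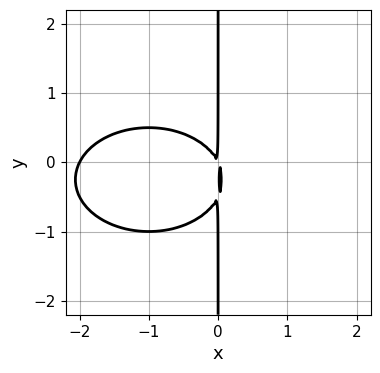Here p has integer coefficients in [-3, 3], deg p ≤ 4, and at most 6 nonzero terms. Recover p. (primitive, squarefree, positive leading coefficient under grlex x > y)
(a) The degree is 3 — the shape is more complex than any degree-2 curve.
(b) Observable constraints: it meets the x-axis at x = -2 (among the integer gridlines); the visible y-axis segment lies entirely on the curve.
(c) Assembling these constraints gives the stated polynomial.

x^3 + 2*x*y^2 + 2*x^2 + x*y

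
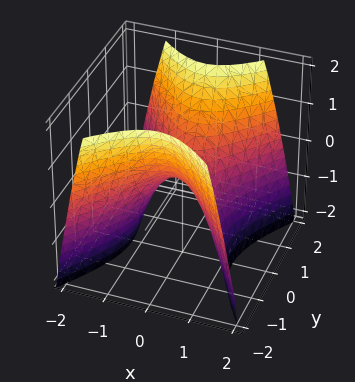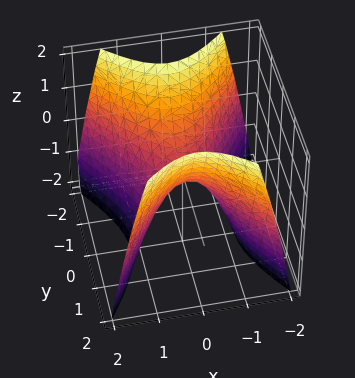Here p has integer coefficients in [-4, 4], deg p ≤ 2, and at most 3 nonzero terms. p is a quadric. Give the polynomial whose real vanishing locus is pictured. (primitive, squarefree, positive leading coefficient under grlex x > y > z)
3*x^2 - 2*y^2 + 2*z

1. Degree: a hyperbolic paraboloid; a quadric, so deg p = 2.
2. Symmetries: mirror symmetry y ↦ −y ⇒ only even powers of y; mirror symmetry x ↦ −x ⇒ only even powers of x.
3. Checking where it meets the axes: one z-axis crossing is at z = 0; it meets the y-axis at y = 0 (among the integer gridlines); it meets the x-axis at x = 0 (among the integer gridlines).
4. Putting this together gives p.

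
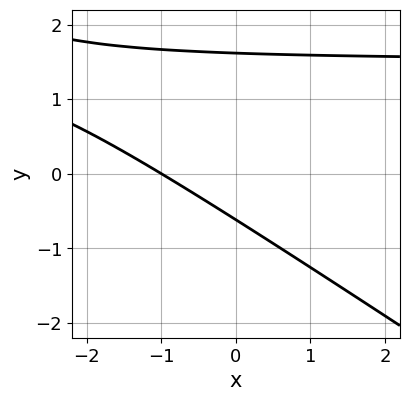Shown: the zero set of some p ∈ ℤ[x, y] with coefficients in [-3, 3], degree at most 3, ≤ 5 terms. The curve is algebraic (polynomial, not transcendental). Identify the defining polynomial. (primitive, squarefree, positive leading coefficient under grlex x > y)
2*x*y + 3*y^2 - 3*x - 3*y - 3

(a) deg p = 2.
(b) Against the integer gridlines: it crosses the x-axis at the gridline x = -1.
(c) The integer polynomial consistent with all of this is the stated p.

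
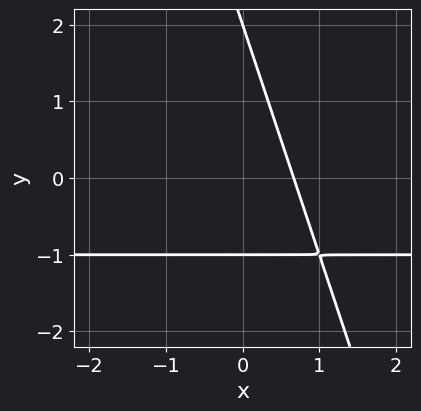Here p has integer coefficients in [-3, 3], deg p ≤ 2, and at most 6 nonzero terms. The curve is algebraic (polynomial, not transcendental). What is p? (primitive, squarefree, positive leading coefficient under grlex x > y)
3*x*y + y^2 + 3*x - y - 2

deg p = 2.
Reading off the gridlines: the y-axis gridline crossings are at y ∈ {-1, 2}.
Putting this together gives p.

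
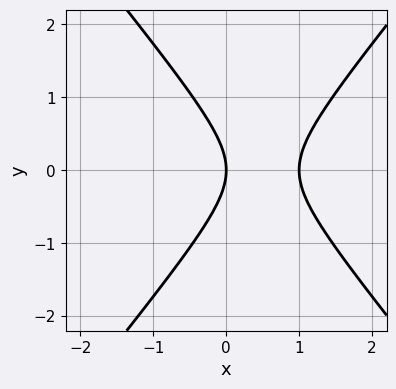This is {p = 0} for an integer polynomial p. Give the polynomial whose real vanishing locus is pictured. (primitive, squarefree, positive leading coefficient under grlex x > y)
3*x^2 - 2*y^2 - 3*x

(a) deg p = 2.
(b) Symmetries: it's symmetric under y → −y, forcing even powers of y.
(c) From the axis intercepts and sections: among the integer gridlines, it crosses the x-axis at x ∈ {0, 1}; one y-axis crossing is at y = 0.
(d) Together with the visible shape, these determine p as stated.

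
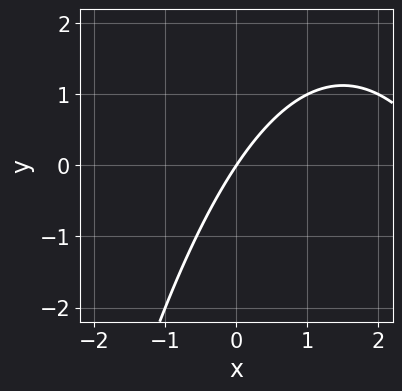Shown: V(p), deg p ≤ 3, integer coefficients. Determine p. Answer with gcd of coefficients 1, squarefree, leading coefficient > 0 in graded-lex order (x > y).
x^2 - 3*x + 2*y

First, degree: a generic line meets the curve in up to 2 points, so deg p = 2.
Then, observable constraints: it meets the y-axis at y = 0 (among the integer gridlines); one x-axis crossing is at x = 0.
Finally, fitting integer coefficients to these (and the overall shape) gives p.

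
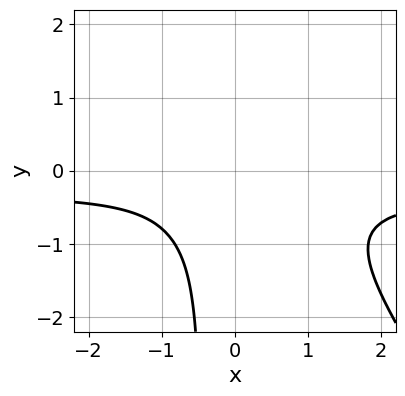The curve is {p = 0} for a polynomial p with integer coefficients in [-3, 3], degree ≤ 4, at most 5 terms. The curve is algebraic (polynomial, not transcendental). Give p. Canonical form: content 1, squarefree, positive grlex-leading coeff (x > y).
3*x^2*y + 2*x*y^2 + x^2 + y^2 + 2

1. Degree: no degree-2 curve has this shape, so deg p = 3.
2. From the axis intercepts and sections: the curve avoids every integer x-axis point in the box; it misses every integer gridline on the y-axis.
3. Putting this together gives p.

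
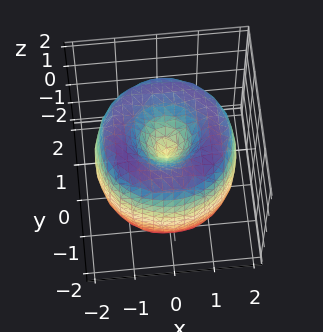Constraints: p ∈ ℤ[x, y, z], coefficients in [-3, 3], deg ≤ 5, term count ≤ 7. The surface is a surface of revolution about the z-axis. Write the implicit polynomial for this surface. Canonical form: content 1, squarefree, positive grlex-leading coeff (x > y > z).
x^4 + 2*x^2*y^2 + y^4 - 3*x^2 - 3*y^2 + z^2

deg p = 4. A generic line meets the surface in up to 4 points.
By symmetry, every cross-section ⟂ z is a circle, so x, y appear only via x² + y².
From the visible intercepts: one z-axis crossing is at z = 0; it meets the y-axis at y = 0 (among the integer gridlines); one x-axis crossing is at x = 0; a circular section at z = 0 has radius between 1 and 2.
Together with the visible shape, these determine p as stated.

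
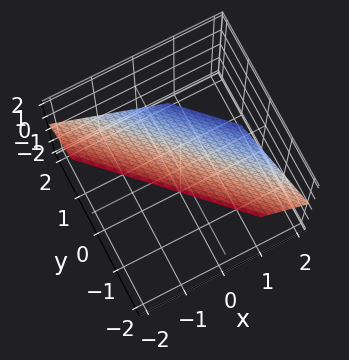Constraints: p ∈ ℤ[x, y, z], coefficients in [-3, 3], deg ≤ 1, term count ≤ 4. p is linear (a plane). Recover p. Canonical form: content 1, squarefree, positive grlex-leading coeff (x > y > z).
The degree is 1 — the surface is flat (a plane).
Putting this together gives p.

3*x + 3*y + 3*z - 2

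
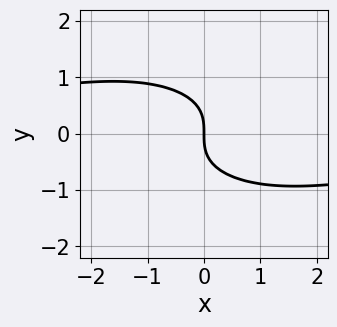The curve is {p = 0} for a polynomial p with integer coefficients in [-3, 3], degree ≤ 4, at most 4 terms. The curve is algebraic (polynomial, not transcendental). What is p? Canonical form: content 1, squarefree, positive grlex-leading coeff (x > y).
1. Degree: the shape is more complex than any degree-2 curve, so deg p = 3.
2. Reading off the gridlines: it meets the y-axis at y = 0 (among the integer gridlines); it crosses the x-axis at the gridline x = 0.
3. Matching integer coefficients to the picture gives p.

x^2*y + 3*y^3 + 3*x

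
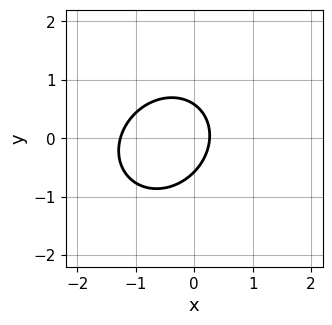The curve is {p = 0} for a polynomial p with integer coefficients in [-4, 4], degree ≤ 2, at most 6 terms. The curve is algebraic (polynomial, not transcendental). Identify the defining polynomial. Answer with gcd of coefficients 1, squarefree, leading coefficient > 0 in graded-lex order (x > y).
3*x^2 - x*y + 3*y^2 + 3*x - 1

First, degree: no degree-1 curve has this shape, so deg p = 2.
Finally, solving for integer coefficients yields p as stated.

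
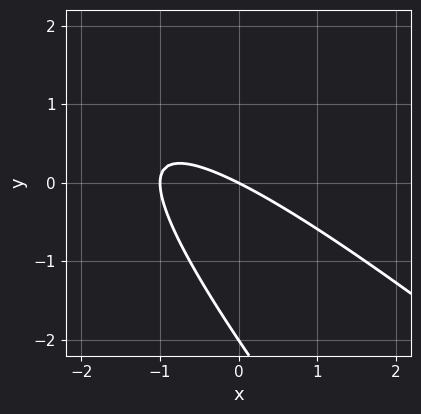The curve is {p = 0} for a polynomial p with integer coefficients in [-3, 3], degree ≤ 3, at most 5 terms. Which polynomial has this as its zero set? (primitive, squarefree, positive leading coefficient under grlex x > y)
1. The degree is 2 — a generic line meets the curve in up to 2 points.
2. Against the integer gridlines: among the integer gridlines, it crosses the x-axis at x ∈ {-1, 0}; the y-axis gridline crossings are at y ∈ {-2, 0}.
3. Matching integer coefficients to the picture gives p.

x^2 + 2*x*y + y^2 + x + 2*y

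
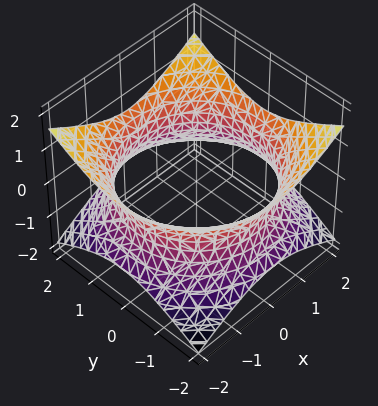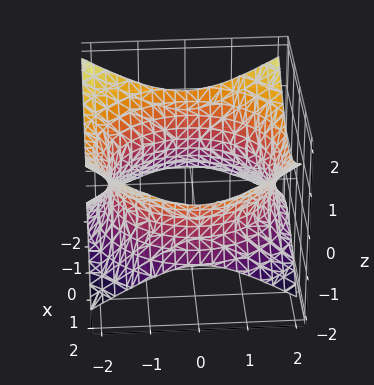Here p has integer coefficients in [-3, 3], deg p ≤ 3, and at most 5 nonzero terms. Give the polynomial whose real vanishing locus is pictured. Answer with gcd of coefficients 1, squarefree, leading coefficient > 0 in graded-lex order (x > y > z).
x^2 + y^2 - 2*z^2 - 3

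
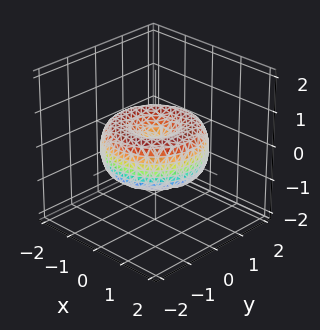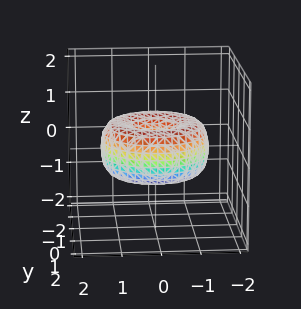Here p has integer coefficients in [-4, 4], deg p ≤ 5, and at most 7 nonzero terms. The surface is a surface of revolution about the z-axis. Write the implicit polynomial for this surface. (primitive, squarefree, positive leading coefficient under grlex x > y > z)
x^4 + 2*x^2*y^2 + y^4 - 2*x^2 - 2*y^2 + 2*z^2

deg p = 4. No degree-3 surface has this shape.
Symmetry: the surface is invariant under rotation about z: p = q(x² + y², z).
Against the integer gridlines: a circular section at z = 0 has radius between 1 and 2; it crosses the y-axis at the gridline y = 0; it crosses the x-axis at the gridline x = 0.
The integer polynomial consistent with all of this is the stated p.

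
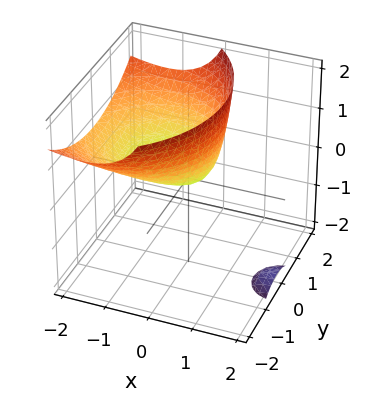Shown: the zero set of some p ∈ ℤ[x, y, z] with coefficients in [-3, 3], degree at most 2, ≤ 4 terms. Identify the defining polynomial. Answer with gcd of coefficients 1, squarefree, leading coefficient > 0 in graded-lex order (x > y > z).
(a) The picture has 2 separate pieces.
(b) deg p = 2.
(c) From the visible intercepts: it meets the x-axis at x = 0 (among the integer gridlines); one y-axis crossing is at y = 0.
(d) Putting this together gives p.

x^2 + 2*x*z + y^2 - 2*z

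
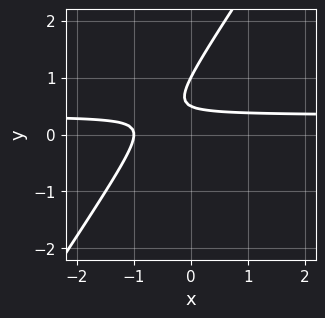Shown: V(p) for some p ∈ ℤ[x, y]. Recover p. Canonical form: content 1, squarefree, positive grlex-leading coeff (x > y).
(a) The degree is 2 — no degree-1 curve has this shape.
(b) Reading off the gridlines: one x-axis crossing is at x = -1; it crosses the y-axis at the gridline y = 1.
(c) These observations pin down the coefficients.

3*x*y - 2*y^2 - x + 3*y - 1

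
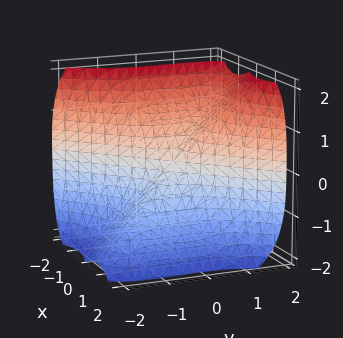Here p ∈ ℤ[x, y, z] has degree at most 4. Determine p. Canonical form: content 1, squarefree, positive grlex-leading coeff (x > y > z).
2*x^3 - x*y^2 - y^3 + z^3

1. Degree: no degree-2 surface has this shape, so deg p = 3.
2. Against the integer gridlines: it meets the y-axis at y = 0 (among the integer gridlines); it crosses the x-axis at the gridline x = 0.
3. Putting this together gives p.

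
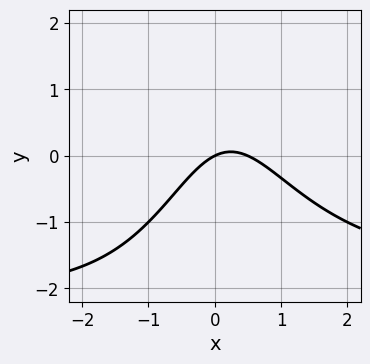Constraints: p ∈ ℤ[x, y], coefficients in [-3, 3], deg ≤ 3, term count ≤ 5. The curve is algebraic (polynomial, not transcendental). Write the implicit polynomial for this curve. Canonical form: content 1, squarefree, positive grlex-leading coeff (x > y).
x^2*y + 2*x^2 - x + 2*y

The degree is 3 — the shape is more complex than any degree-2 curve.
Observable constraints: one x-axis crossing is at x = 0; it crosses the y-axis at the gridline y = 0.
The integer polynomial consistent with all of this is the stated p.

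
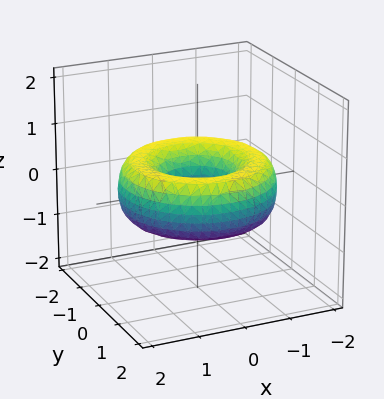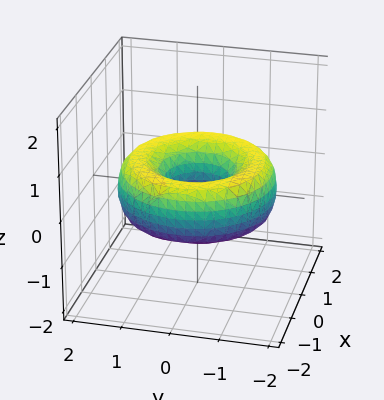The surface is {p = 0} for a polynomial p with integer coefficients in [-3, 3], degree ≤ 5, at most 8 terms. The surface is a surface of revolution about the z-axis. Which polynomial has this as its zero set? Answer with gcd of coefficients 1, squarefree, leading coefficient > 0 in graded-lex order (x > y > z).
Degree: no degree-3 surface has this shape, so deg p = 4.
Symmetries: every cross-section ⟂ z is a circle, so x, y appear only via x² + y².
Checking where it meets the axes: no z-intercept at any integer in the box; a circular section at z = 0 has radius between 0 and 1.
Putting this together gives p.

x^4 + 2*x^2*y^2 + y^4 - 3*x^2 - 3*y^2 + 3*z^2 + 1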